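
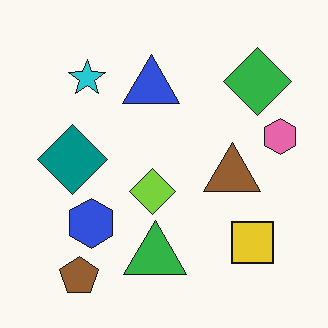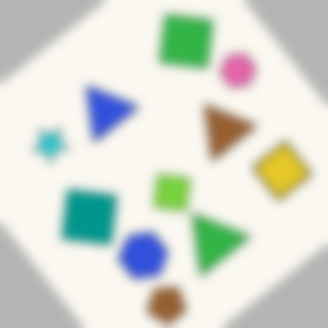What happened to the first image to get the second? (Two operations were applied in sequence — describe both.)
The image was rotated counter-clockwise by a large amount — several tens of degrees, then strongly gaussian-blurred.

Every shape is tilted by the same angle and the image corners show triangular fill wedges — a whole-image rotation by a non-right angle. Shape edges and outlines are uniformly softened across the whole image.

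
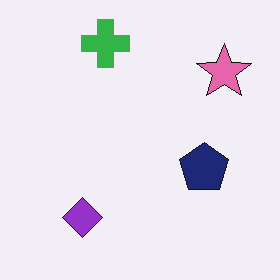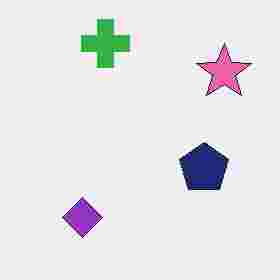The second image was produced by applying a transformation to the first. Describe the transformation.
It was heavily JPEG-compressed with obvious blocking artifacts.

Blocky 8×8 compression artifacts appear around shape edges and the flat background shows ringing — characteristic JPEG degradation.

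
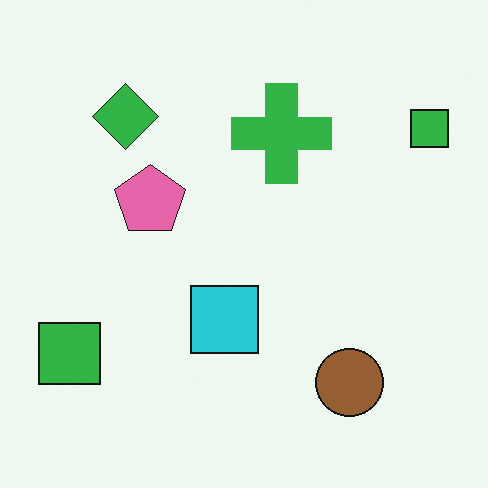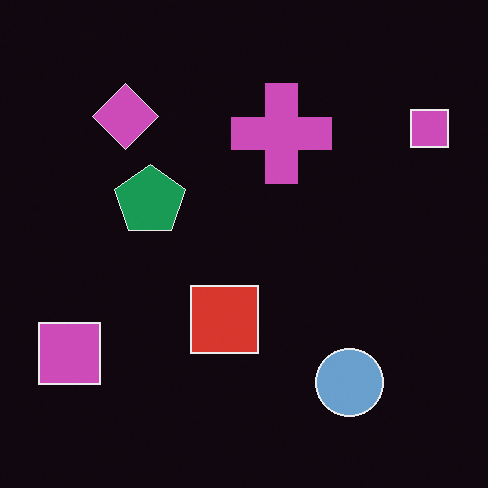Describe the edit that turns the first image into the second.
Color-inverted (negative).

The light background has become dark and every shape's color is its complement — a photographic negative.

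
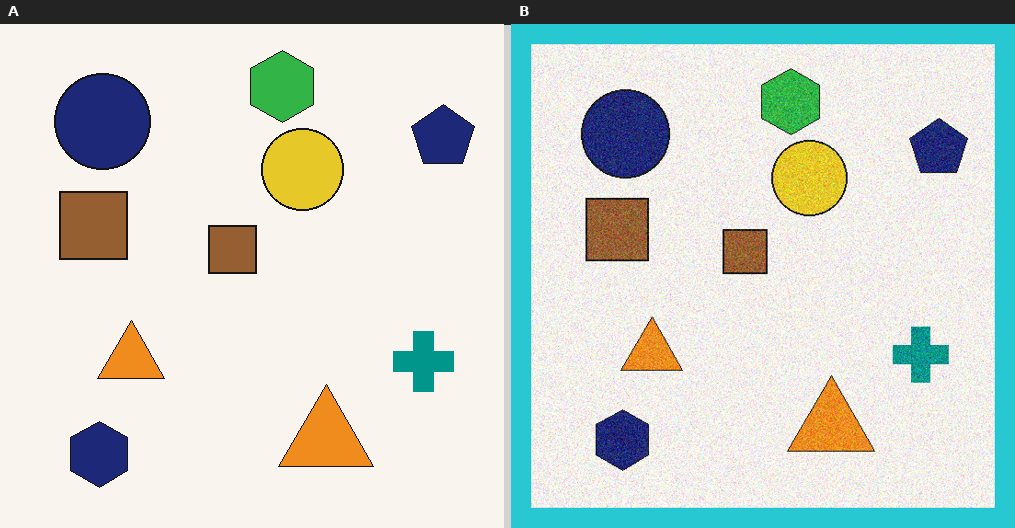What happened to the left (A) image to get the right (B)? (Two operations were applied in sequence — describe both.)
The image was degraded with visible gaussian noise, then framed with a cyan border.

Random speckle covers the whole image, including the flat background. A solid cyan frame runs around the edge of the right (B) image, with the content slightly shrunk inside it.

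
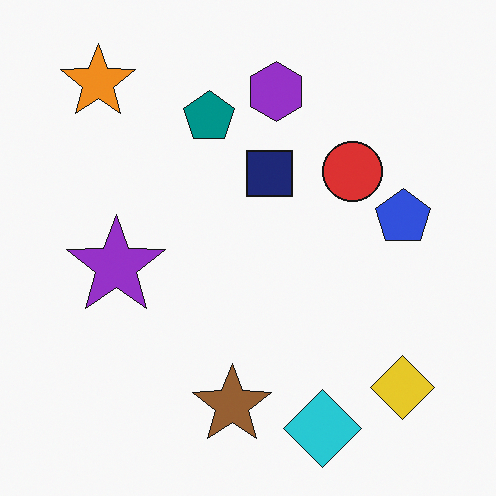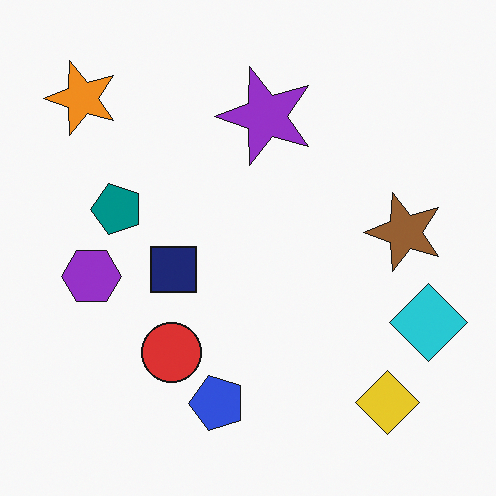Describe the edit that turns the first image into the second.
The second image is the first transposed (reflected across the top-left ↔ bottom-right diagonal).

Shapes have swapped their row and column positions — what was in the top-right is now in the bottom-left — a diagonal reflection.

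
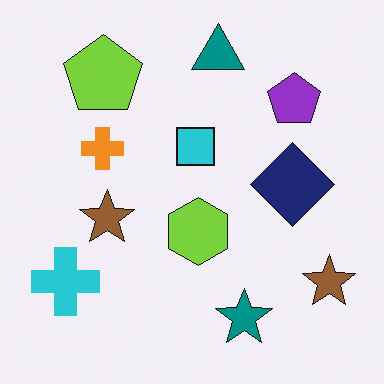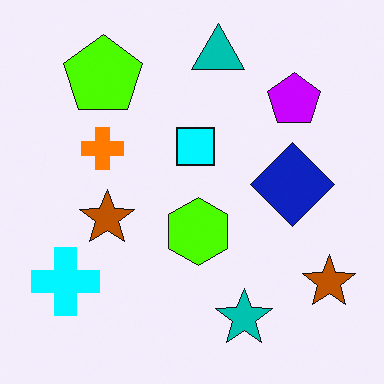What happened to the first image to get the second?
The transformation is: heavily oversaturated.

All colors are more vivid — a global saturation change.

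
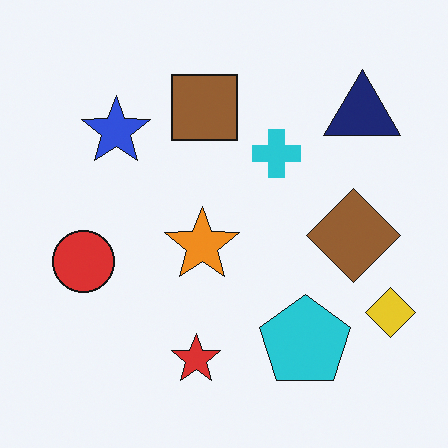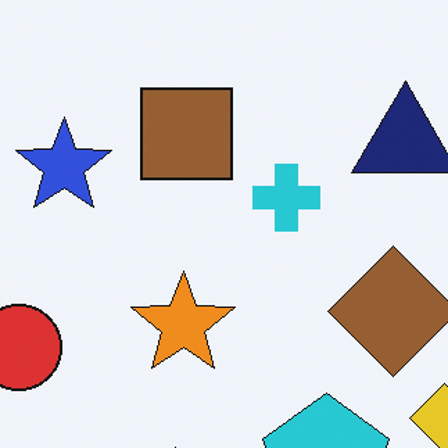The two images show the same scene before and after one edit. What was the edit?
Cropped to a modestly smaller region and rescaled.

The visible shapes are larger and the field of view is narrower; shapes near the original edges may be partly or wholly outside the frame — a crop-and-rescale.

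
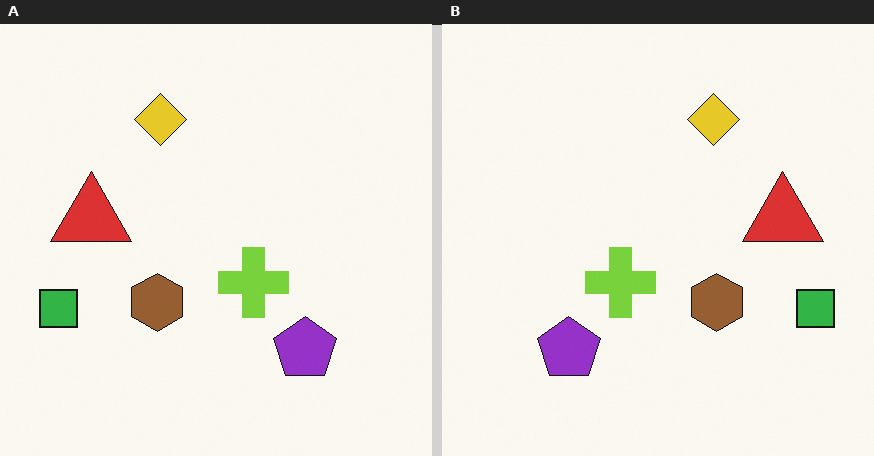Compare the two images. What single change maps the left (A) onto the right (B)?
The right (B) image is the left (A) flipped horizontally (left ↔ right).

The green square is in the left of the left (A) image and the right of the right (B) — shapes on opposite sides of the vertical midline have swapped in a mirror flip.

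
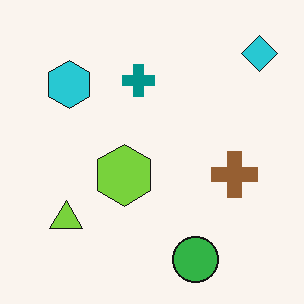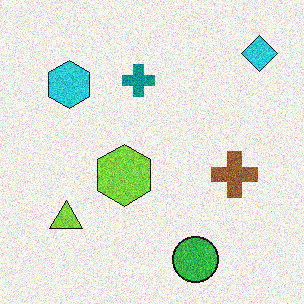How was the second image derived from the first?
The second image is the first degraded with visible gaussian noise.

Random speckle covers the whole image, including the flat background.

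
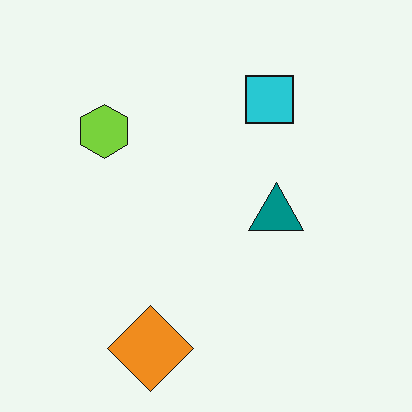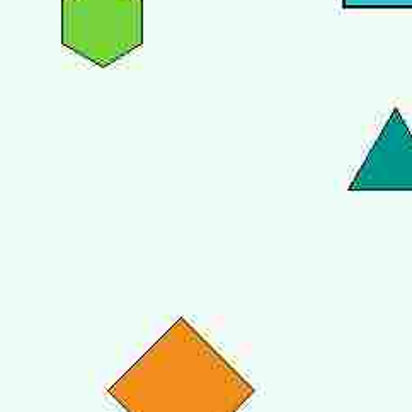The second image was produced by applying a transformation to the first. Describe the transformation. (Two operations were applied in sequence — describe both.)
It was degraded with heavy JPEG compression, then cropped to a noticeably smaller region and rescaled.

Blocky 8×8 compression artifacts appear around shape edges and the flat background shows ringing — characteristic JPEG degradation. The visible shapes are larger and the field of view is narrower; shapes near the original edges may be partly or wholly outside the frame — a crop-and-rescale.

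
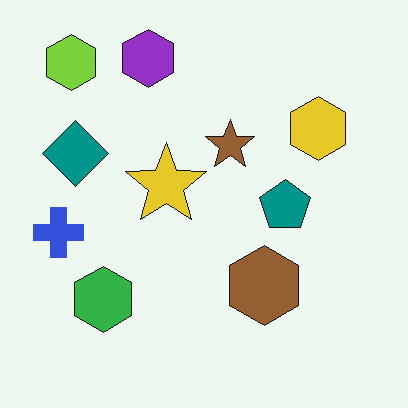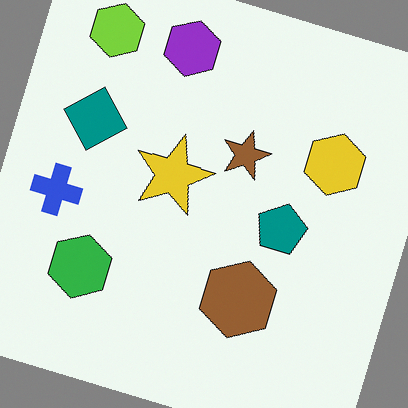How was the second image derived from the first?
The transformation is: rotated clockwise by a moderate amount.

Every shape is tilted by the same angle and the image corners show triangular fill wedges — a whole-image rotation by a non-right angle.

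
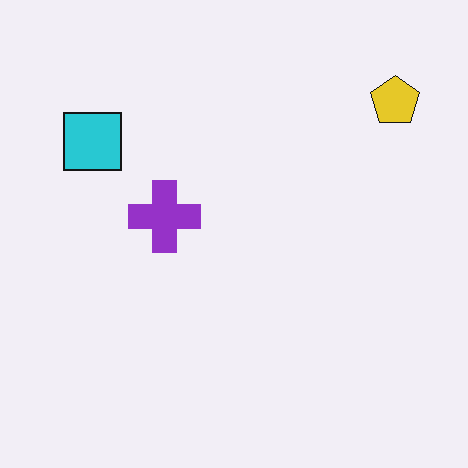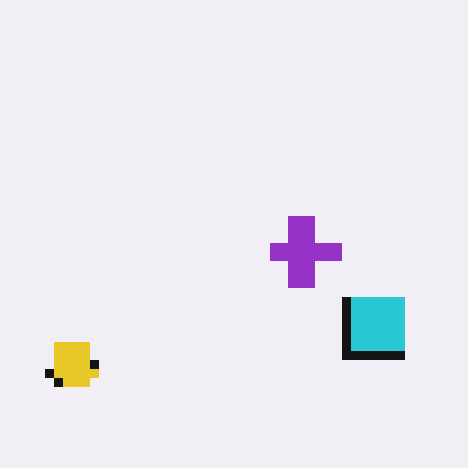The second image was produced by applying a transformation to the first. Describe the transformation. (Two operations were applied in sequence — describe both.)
The image was coarsely pixelated, then rotated 180°.

Shapes are reduced to large square blocks; fine edges and outlines are lost — a downscale-then-upscale (mosaic) effect. The yellow pentagon sits in the top-right of the first image and the bottom-left of the second — consistent with a whole-image 180° rotation.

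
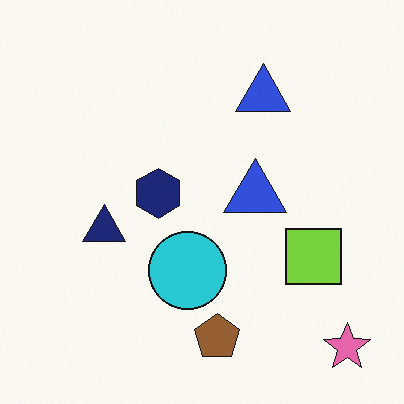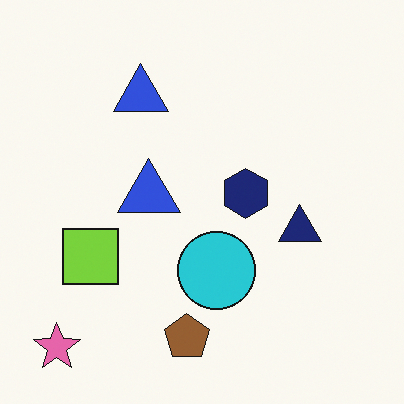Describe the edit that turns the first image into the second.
This is the original image flipped horizontally (left ↔ right).

The pink star is in the bottom-right of the first image and the bottom-left of the second — shapes on opposite sides of the vertical midline have swapped in a mirror flip.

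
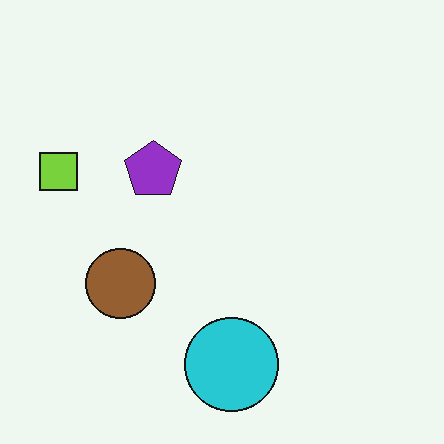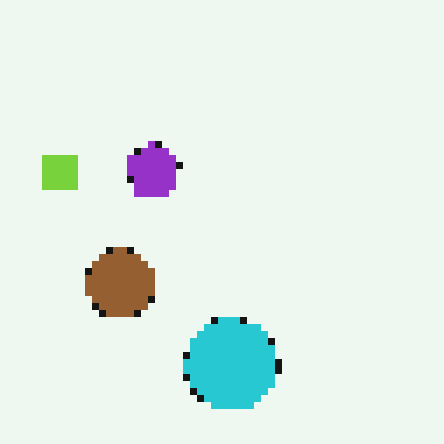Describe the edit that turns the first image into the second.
The image was moderately pixelated.

Shapes are reduced to large square blocks; fine edges and outlines are lost — a downscale-then-upscale (mosaic) effect.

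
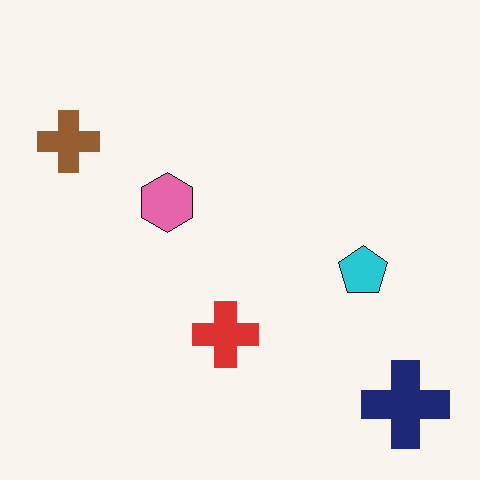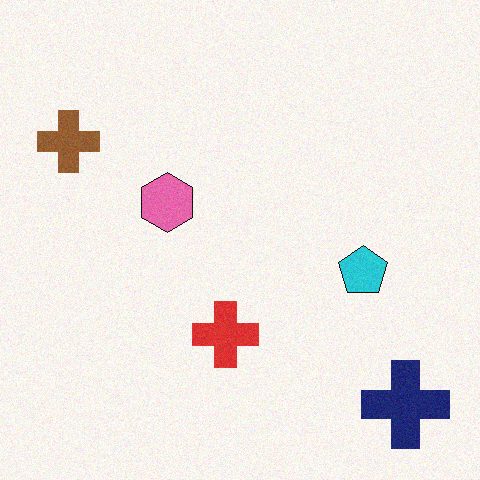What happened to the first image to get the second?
This is the original image degraded with a light layer of grain.

Random speckle covers the whole image, including the flat background.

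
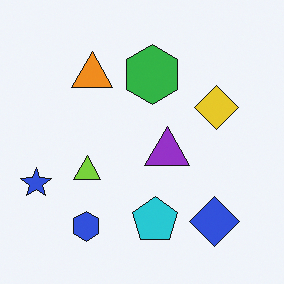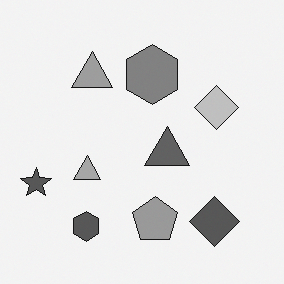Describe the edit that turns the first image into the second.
It was converted to grayscale.

All color is removed — every shape is now a shade of grey.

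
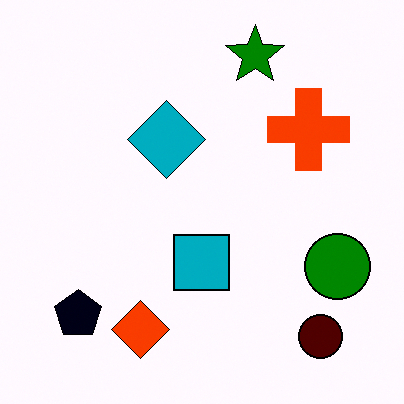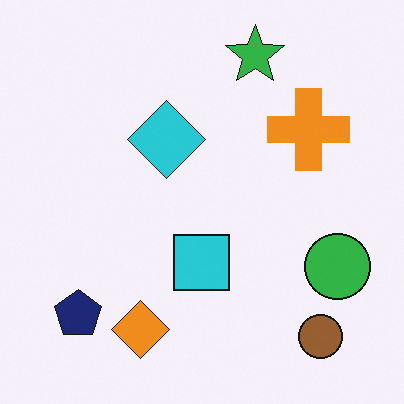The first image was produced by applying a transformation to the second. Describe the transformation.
The image was boosted in contrast.

Tones are pushed away from mid-grey across the whole image — a global contrast change.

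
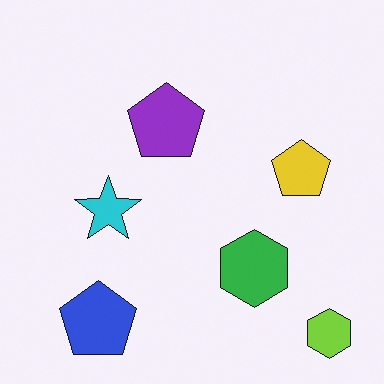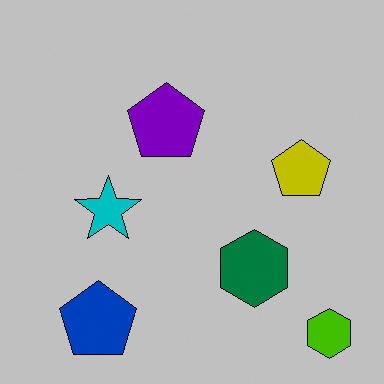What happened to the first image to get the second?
The second image is the first aggressively posterized.

Each flat color has snapped to a coarser quantized level — most visibly, the near-white background has dropped to a flat grey.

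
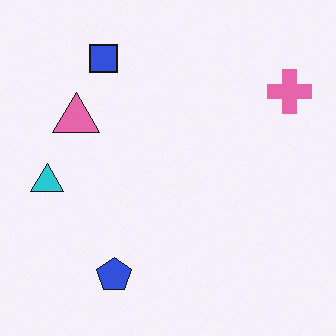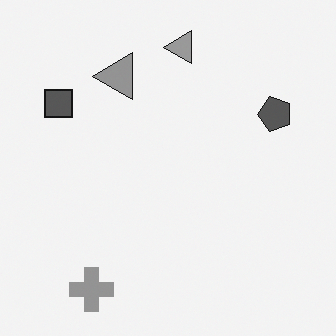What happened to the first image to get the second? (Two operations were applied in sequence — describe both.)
Transposed (reflected across the top-left ↔ bottom-right diagonal), then converted to grayscale.

Shapes have swapped their row and column positions — what was in the top-right is now in the bottom-left — a diagonal reflection. All color is removed — every shape is now a shade of grey.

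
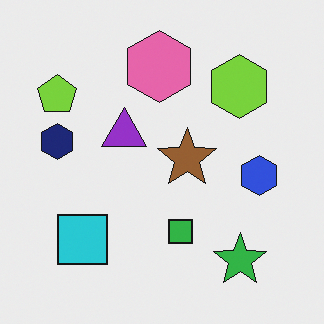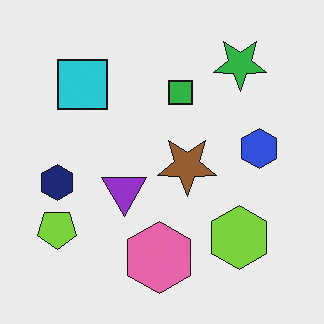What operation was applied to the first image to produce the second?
The image was flipped vertically (top ↔ bottom).

The green star is in the bottom-right of the first image and the top-right of the second — shapes on opposite sides of the horizontal midline have swapped in a mirror flip.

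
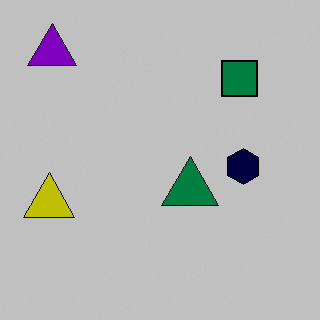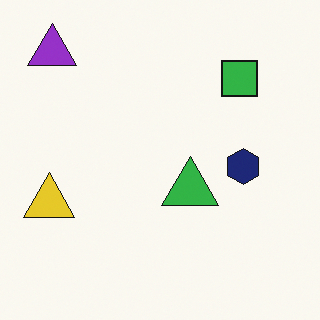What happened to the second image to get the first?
Aggressively posterized.

Each flat color has snapped to a coarser quantized level — most visibly, the near-white background has dropped to a flat grey.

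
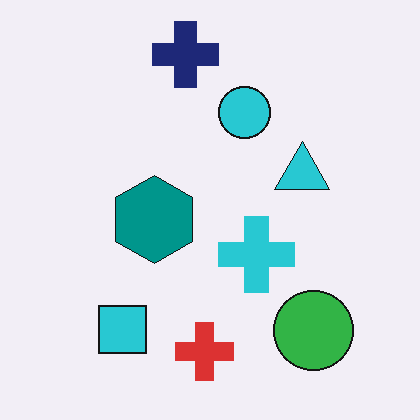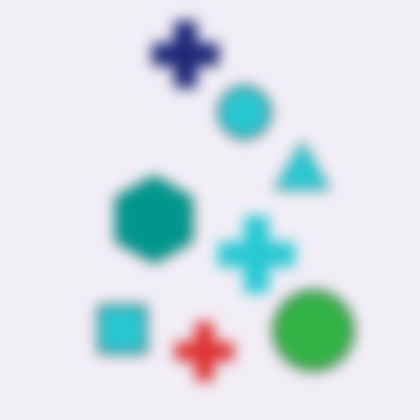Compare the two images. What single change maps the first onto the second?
The transformation is: strongly gaussian-blurred.

Shape edges and outlines are uniformly softened across the whole image.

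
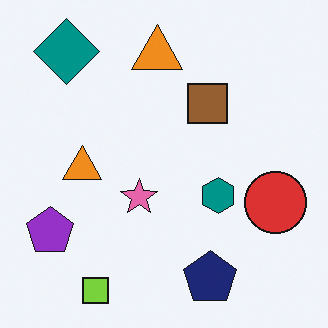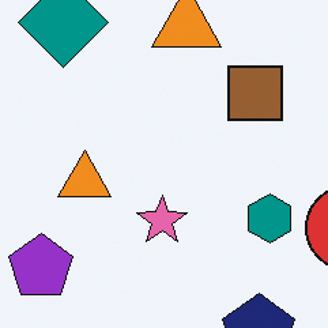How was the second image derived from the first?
The image was cropped to a modestly smaller region and rescaled.

The visible shapes are larger and the field of view is narrower; shapes near the original edges may be partly or wholly outside the frame — a crop-and-rescale.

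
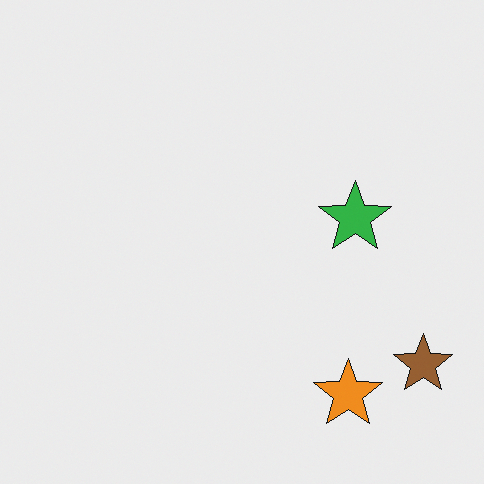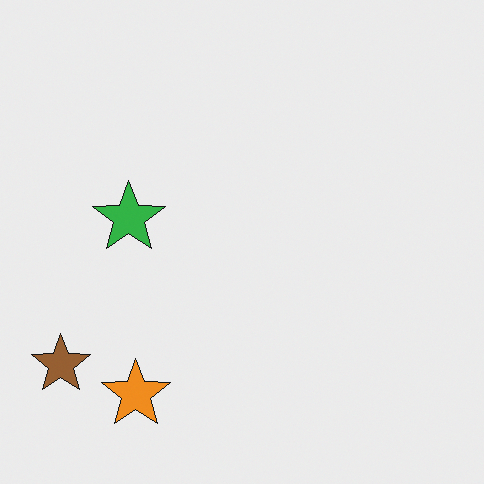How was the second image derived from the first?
The image was flipped horizontally (left ↔ right).

The brown star is in the bottom-right of the first image and the bottom-left of the second — shapes on opposite sides of the vertical midline have swapped in a mirror flip.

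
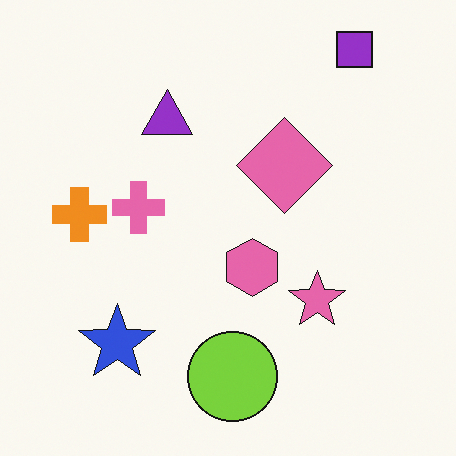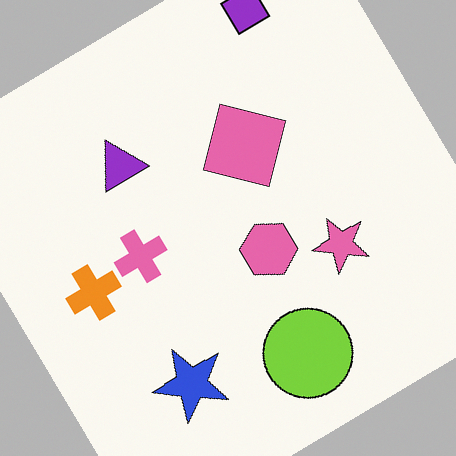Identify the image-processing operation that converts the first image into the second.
This is the original image rotated counter-clockwise by a large amount — several tens of degrees.

Every shape is tilted by the same angle and the image corners show triangular fill wedges — a whole-image rotation by a non-right angle.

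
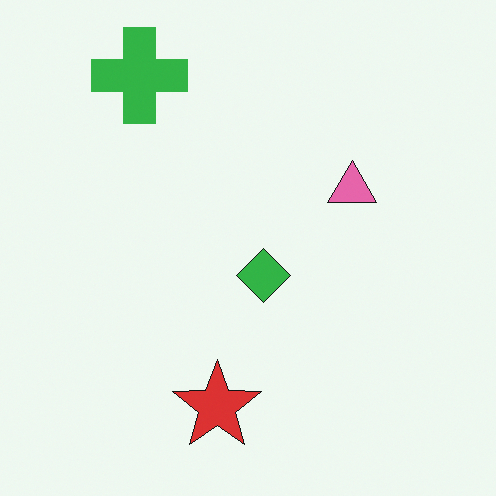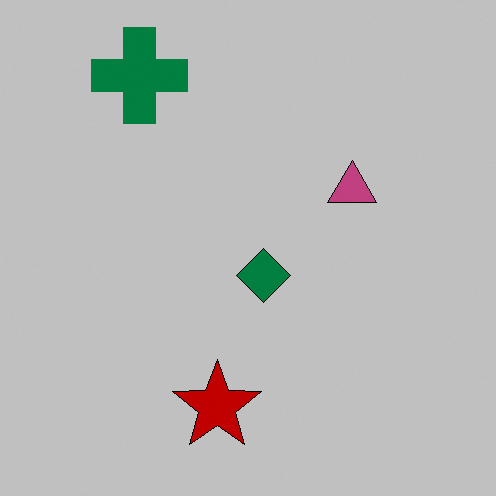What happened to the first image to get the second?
The image was heavily posterized to just a handful of flat colors.

Each flat color has snapped to a coarser quantized level — most visibly, the near-white background has dropped to a flat grey.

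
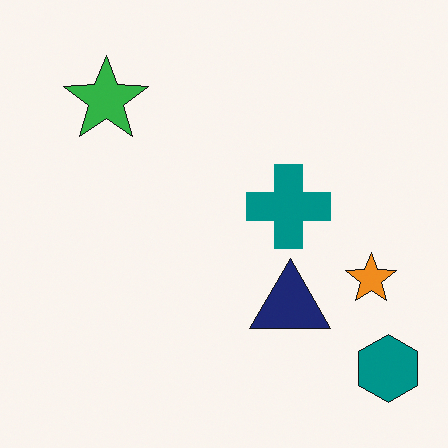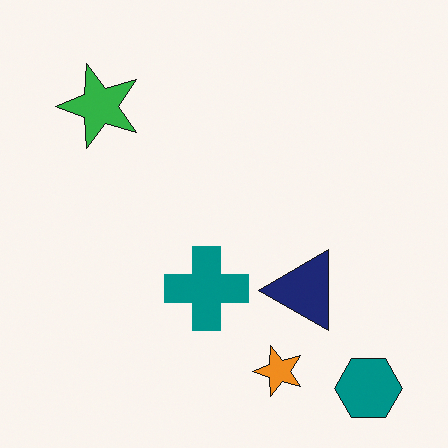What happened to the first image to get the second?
The image was transposed (reflected across the top-left ↔ bottom-right diagonal).

Shapes have swapped their row and column positions — what was in the top-right is now in the bottom-left — a diagonal reflection.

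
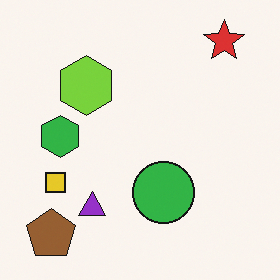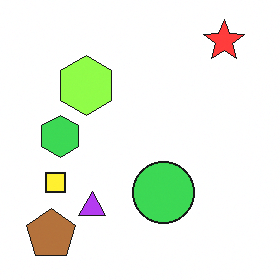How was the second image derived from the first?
The second image is the first slightly brightened.

Every pixel — background and shapes alike — is uniformly brightened.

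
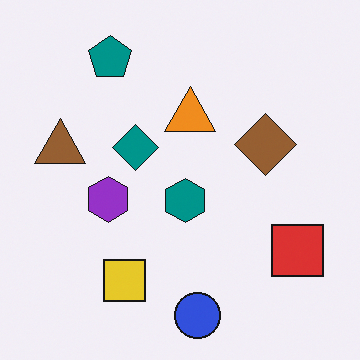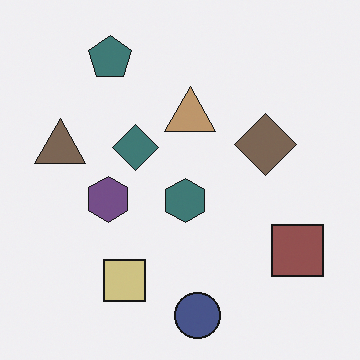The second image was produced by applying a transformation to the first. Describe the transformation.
This is the original image heavily desaturated.

All colors are more muted and greyish — a global saturation change.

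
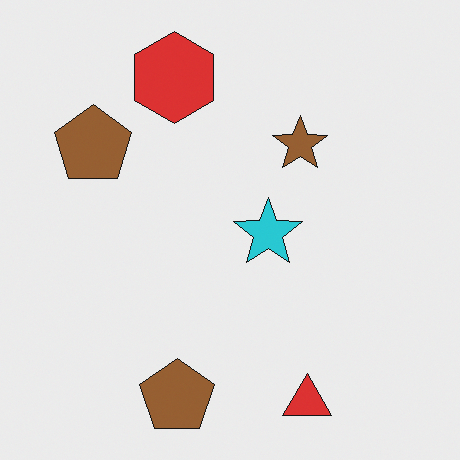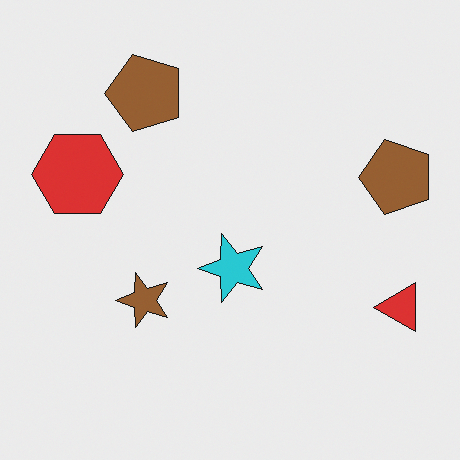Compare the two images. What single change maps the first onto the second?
This is the original image transposed (reflected across the top-left ↔ bottom-right diagonal).

Shapes have swapped their row and column positions — what was in the top-right is now in the bottom-left — a diagonal reflection.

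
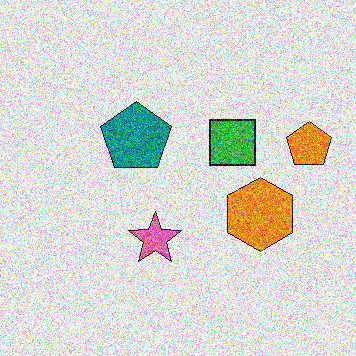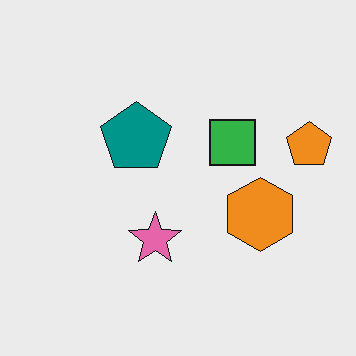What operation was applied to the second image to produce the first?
This is the original image degraded with a thick layer of grain.

Random speckle covers the whole image, including the flat background.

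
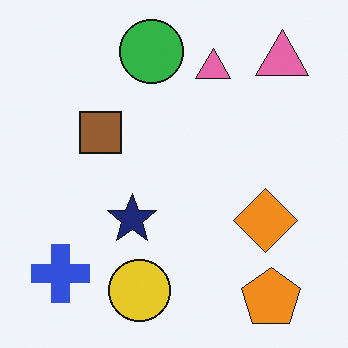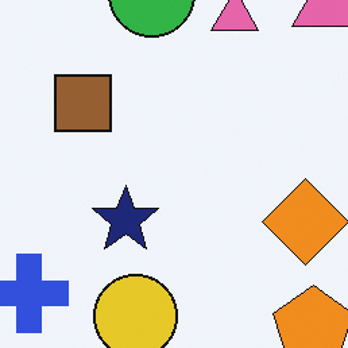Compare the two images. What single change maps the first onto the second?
It was cropped slightly and scaled back up.

The visible shapes are larger and the field of view is narrower; shapes near the original edges may be partly or wholly outside the frame — a crop-and-rescale.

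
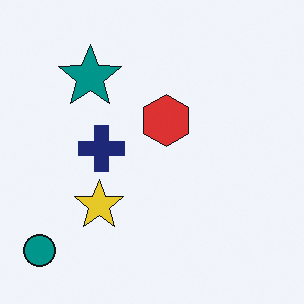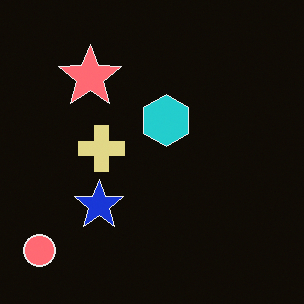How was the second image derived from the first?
The transformation is: color-inverted (negative).

The light background has become dark and every shape's color is its complement — a photographic negative.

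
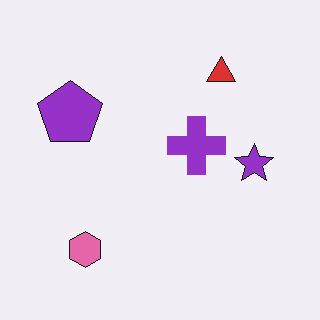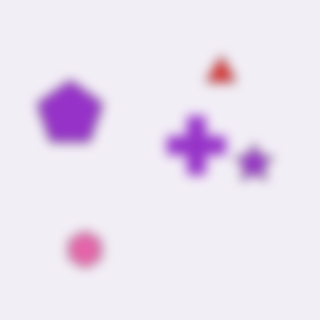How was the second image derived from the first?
This is the original image heavily blurred.

Shape edges and outlines are uniformly softened across the whole image.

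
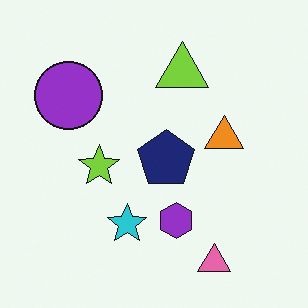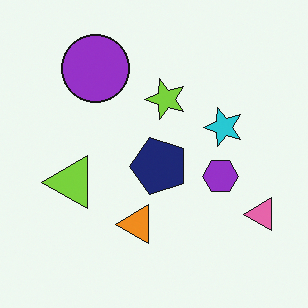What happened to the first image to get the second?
The transformation is: transposed (reflected across the top-left ↔ bottom-right diagonal).

Shapes have swapped their row and column positions — what was in the top-right is now in the bottom-left — a diagonal reflection.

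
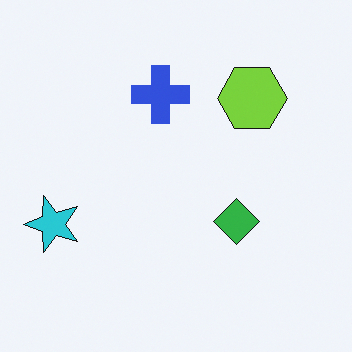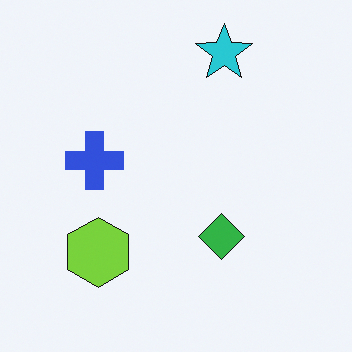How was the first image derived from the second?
The image was transposed (reflected across the top-left ↔ bottom-right diagonal).

Shapes have swapped their row and column positions — what was in the top-right is now in the bottom-left — a diagonal reflection.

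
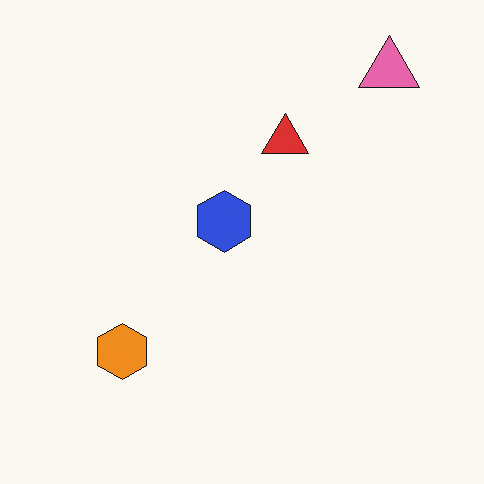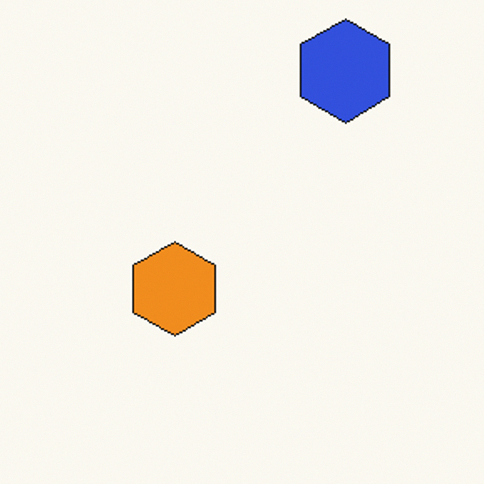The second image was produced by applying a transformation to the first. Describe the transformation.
The second image is the first cropped tightly and scaled back up.

The visible shapes are larger and the field of view is narrower; shapes near the original edges may be partly or wholly outside the frame — a crop-and-rescale.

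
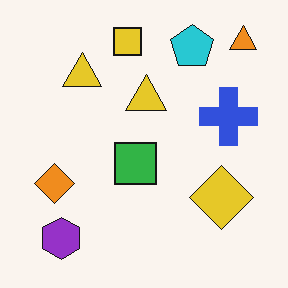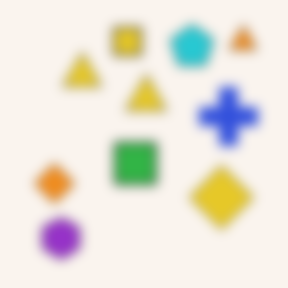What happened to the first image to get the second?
This is the original image heavily blurred.

Shape edges and outlines are uniformly softened across the whole image.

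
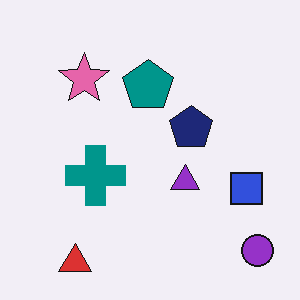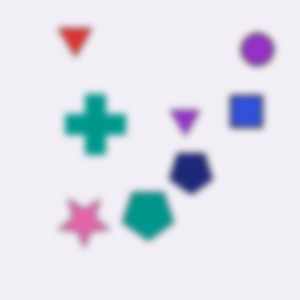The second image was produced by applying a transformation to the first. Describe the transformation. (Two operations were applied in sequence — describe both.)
The second image is the first flipped vertically (top ↔ bottom), then noticeably gaussian-blurred.

The red triangle is in the bottom-left of the first image and the top-left of the second — shapes on opposite sides of the horizontal midline have swapped in a mirror flip. Shape edges and outlines are uniformly softened across the whole image.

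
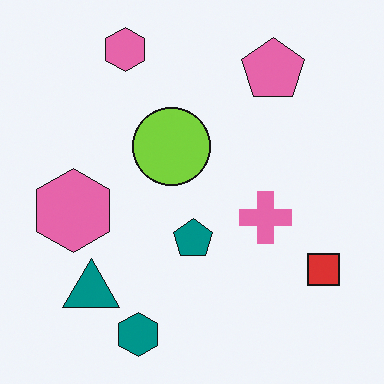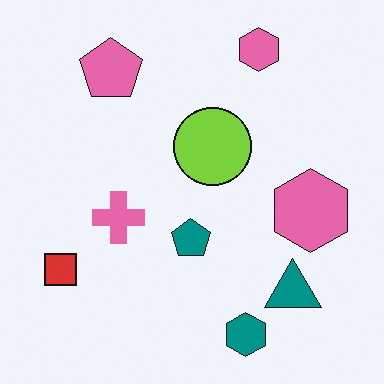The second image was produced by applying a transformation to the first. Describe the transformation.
The transformation is: flipped horizontally (left ↔ right).

The red square is in the bottom-right of the first image and the bottom-left of the second — shapes on opposite sides of the vertical midline have swapped in a mirror flip.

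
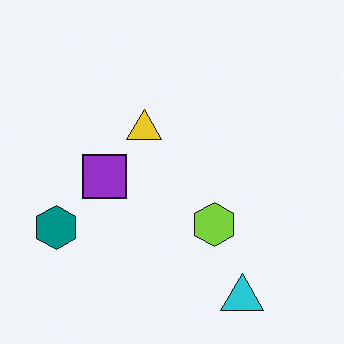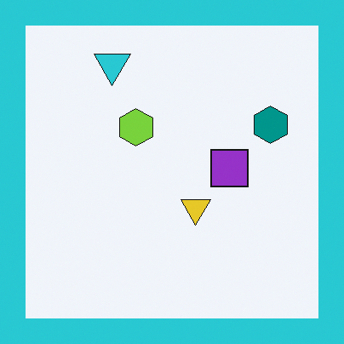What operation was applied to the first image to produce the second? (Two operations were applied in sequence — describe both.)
The image was rotated 180°, then framed with a cyan border.

The cyan triangle sits in the bottom-right of the first image and the top-left of the second — consistent with a whole-image 180° rotation. A solid cyan frame runs around the edge of the second image, with the content slightly shrunk inside it.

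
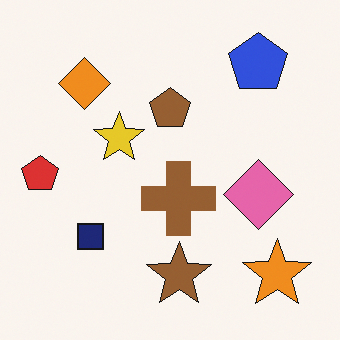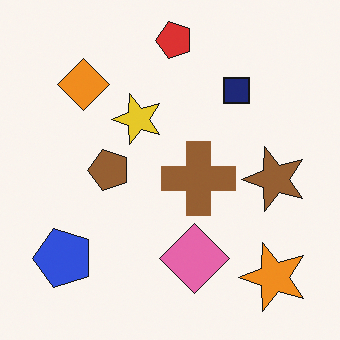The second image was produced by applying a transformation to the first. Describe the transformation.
The image was transposed (reflected across the top-left ↔ bottom-right diagonal).

Shapes have swapped their row and column positions — what was in the top-right is now in the bottom-left — a diagonal reflection.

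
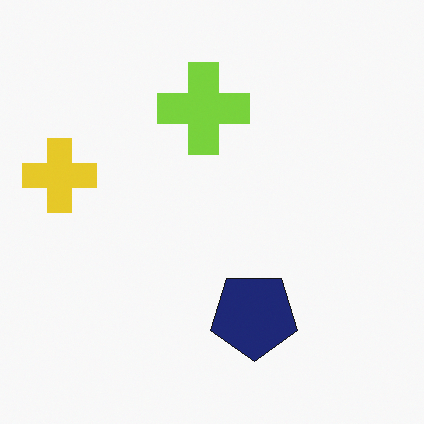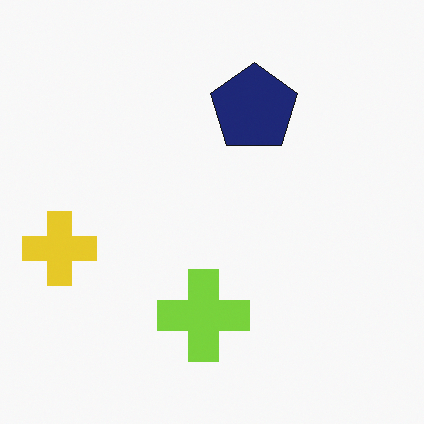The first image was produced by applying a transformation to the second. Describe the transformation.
It was flipped vertically (top ↔ bottom).

The navy pentagon is in the top of the second image and the bottom of the first — shapes on opposite sides of the horizontal midline have swapped in a mirror flip.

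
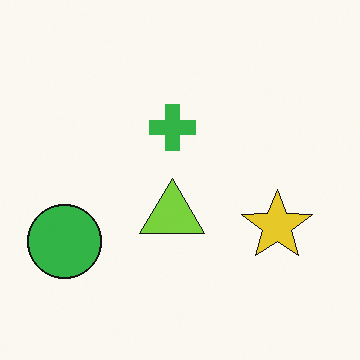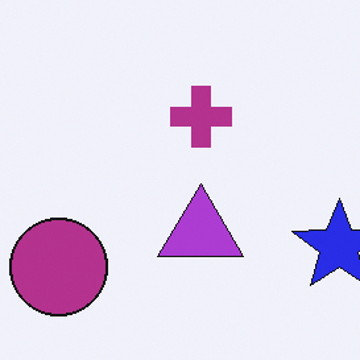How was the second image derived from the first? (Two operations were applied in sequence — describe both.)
The transformation is: hue-shifted through roughly half the color wheel, then cropped to a modestly smaller region and rescaled.

Every shape's color has rotated by the same amount around the hue wheel — a uniform hue shift. The visible shapes are larger and the field of view is narrower; shapes near the original edges may be partly or wholly outside the frame — a crop-and-rescale.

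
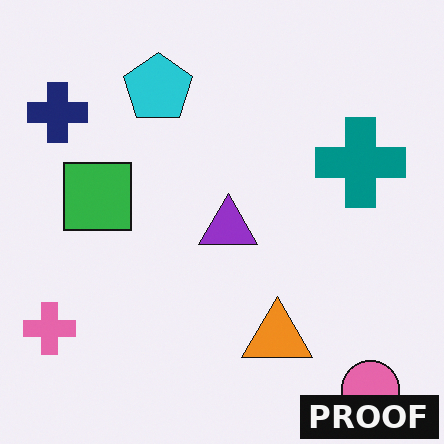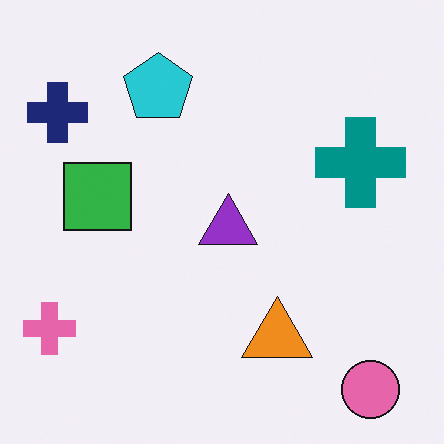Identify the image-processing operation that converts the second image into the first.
This is the original image watermarked with the text "PROOF" in the lower-right corner.

A dark label reading "PROOF" appears in the lower-right corner.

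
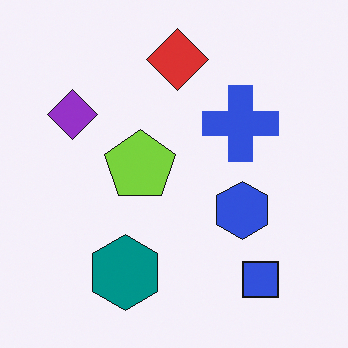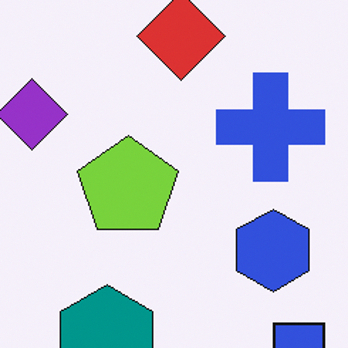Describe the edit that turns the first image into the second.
The transformation is: cropped slightly and scaled back up.

The visible shapes are larger and the field of view is narrower; shapes near the original edges may be partly or wholly outside the frame — a crop-and-rescale.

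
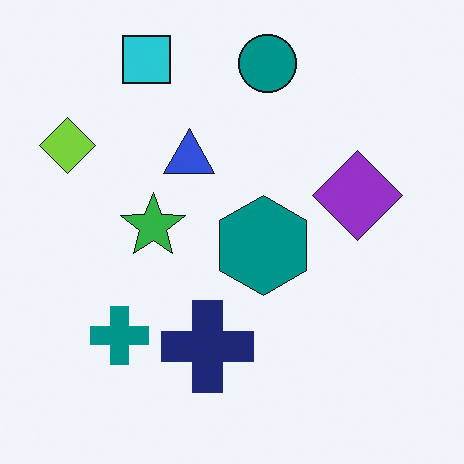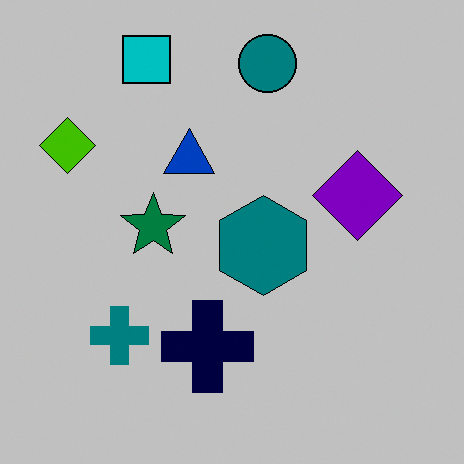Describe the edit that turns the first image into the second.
The second image is the first heavily posterized to just a handful of flat colors.

Each flat color has snapped to a coarser quantized level — most visibly, the near-white background has dropped to a flat grey.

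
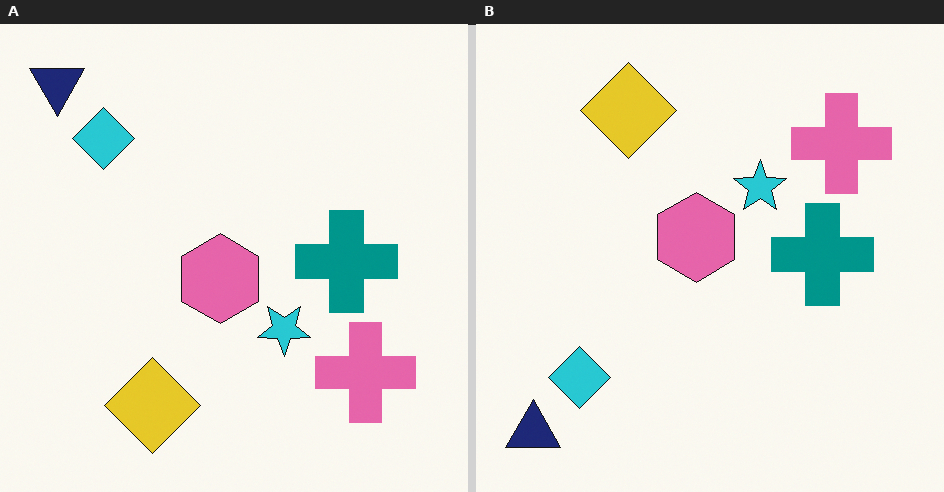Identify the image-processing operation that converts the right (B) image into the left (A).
This is the original image flipped vertically (top ↔ bottom).

The navy triangle is in the bottom-left of the right (B) image and the top-left of the left (A) — shapes on opposite sides of the horizontal midline have swapped in a mirror flip.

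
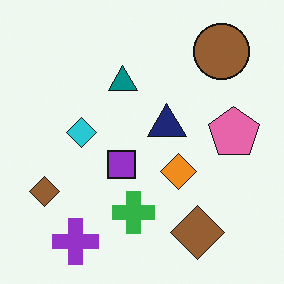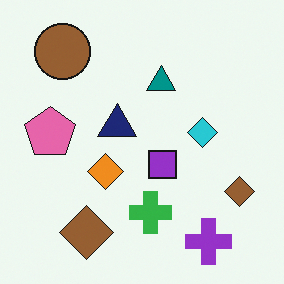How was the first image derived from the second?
This is the original image flipped horizontally (left ↔ right).

The pink pentagon is in the left of the second image and the right of the first — shapes on opposite sides of the vertical midline have swapped in a mirror flip.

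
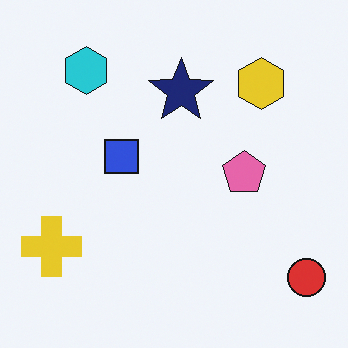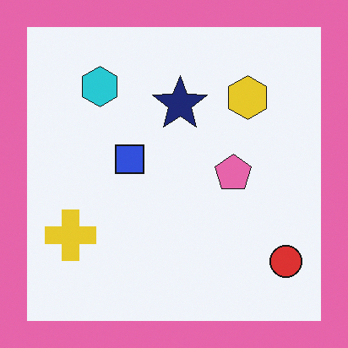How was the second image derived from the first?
The transformation is: framed with a pink border.

A solid pink frame runs around the edge of the second image, with the content slightly shrunk inside it.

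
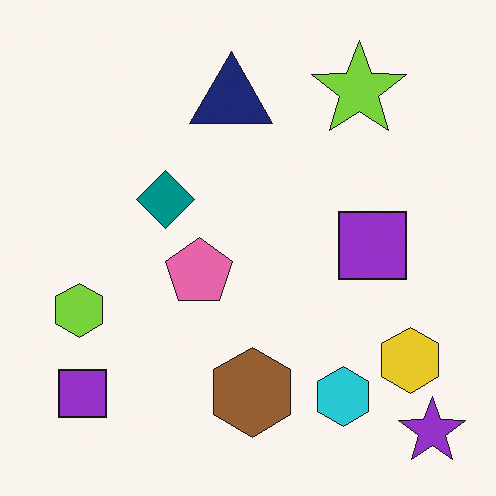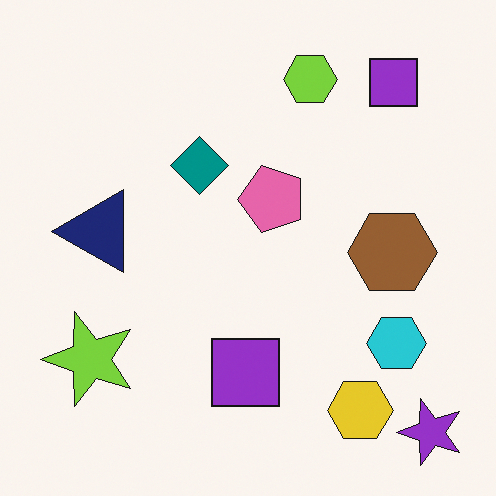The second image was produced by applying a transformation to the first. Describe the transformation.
Transposed (reflected across the top-left ↔ bottom-right diagonal).

Shapes have swapped their row and column positions — what was in the top-right is now in the bottom-left — a diagonal reflection.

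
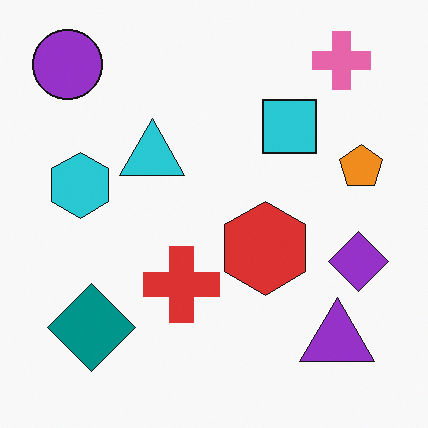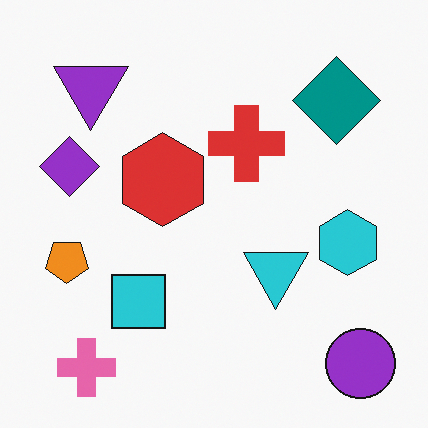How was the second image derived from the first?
The second image is the first rotated 180°.

The purple circle sits in the top-left of the first image and the bottom-right of the second — consistent with a whole-image 180° rotation.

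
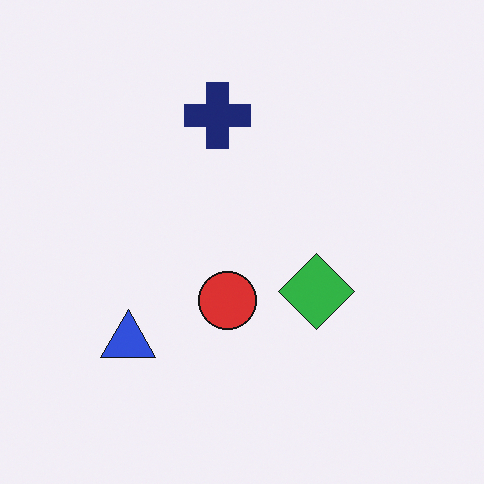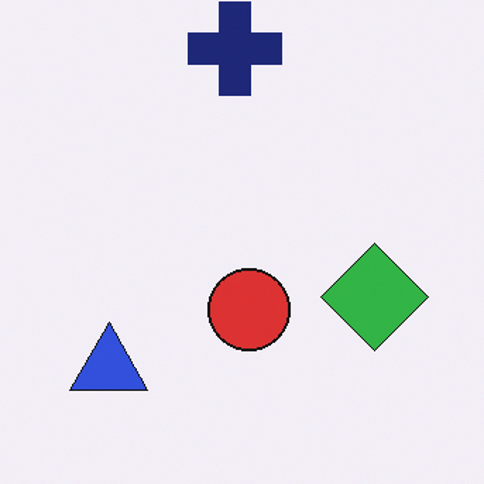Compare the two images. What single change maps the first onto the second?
The second image is the first cropped to a modestly smaller region and rescaled.

The visible shapes are larger and the field of view is narrower; shapes near the original edges may be partly or wholly outside the frame — a crop-and-rescale.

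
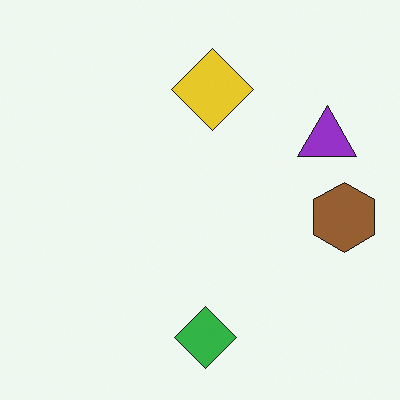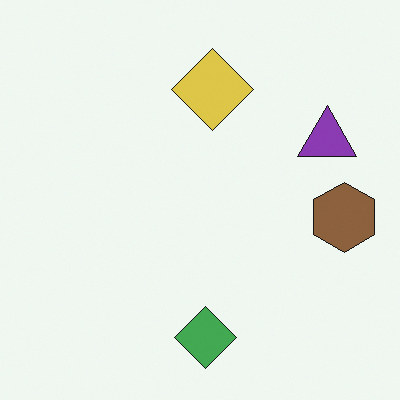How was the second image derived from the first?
The transformation is: slightly desaturated.

All colors are more muted and greyish — a global saturation change.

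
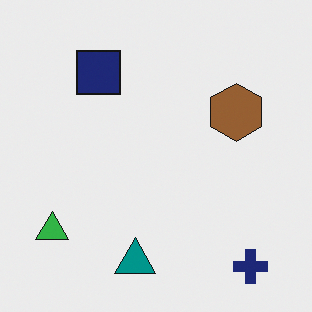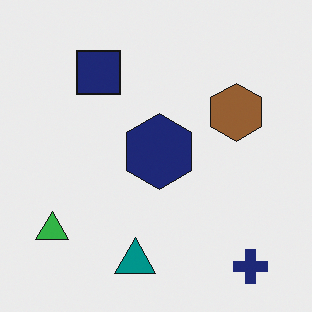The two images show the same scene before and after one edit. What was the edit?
The second image is the first overlaid with an additional navy hexagon.

A navy hexagon appears in the second image that is absent from the first.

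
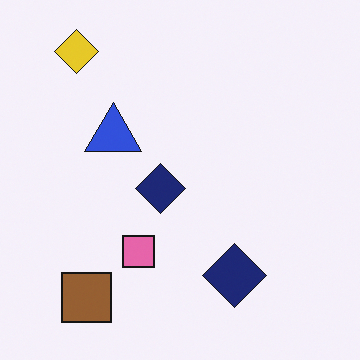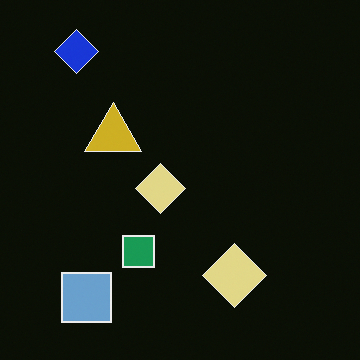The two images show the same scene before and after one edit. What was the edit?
The second image is the first color-inverted (negative).

The light background has become dark and every shape's color is its complement — a photographic negative.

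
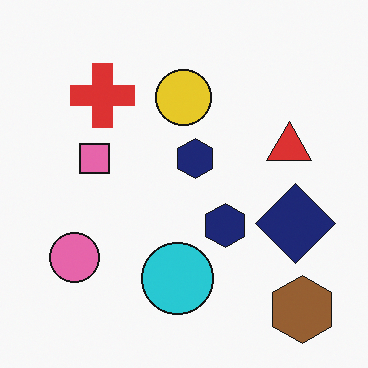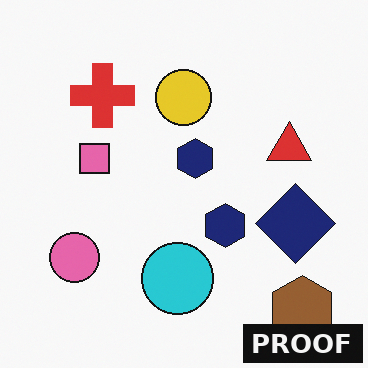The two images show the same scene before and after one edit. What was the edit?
The transformation is: watermarked with the text "PROOF" in the lower-right corner.

A dark label reading "PROOF" appears in the lower-right corner.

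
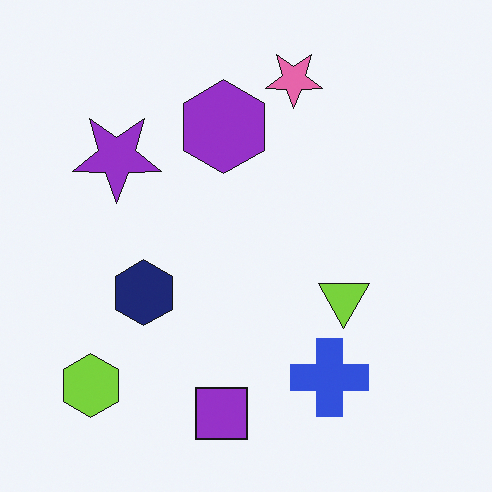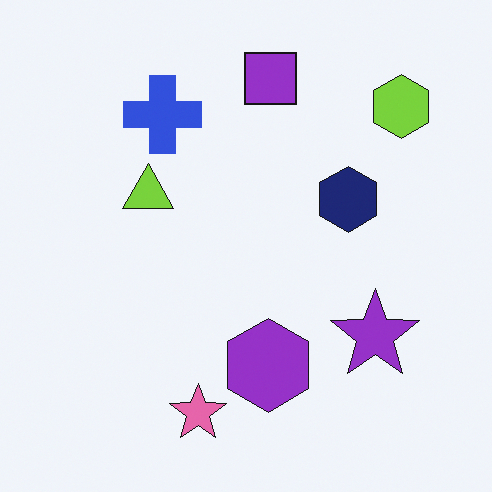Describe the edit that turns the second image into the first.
This is the original image rotated 180°.

The lime hexagon sits in the top-right of the second image and the bottom-left of the first — consistent with a whole-image 180° rotation.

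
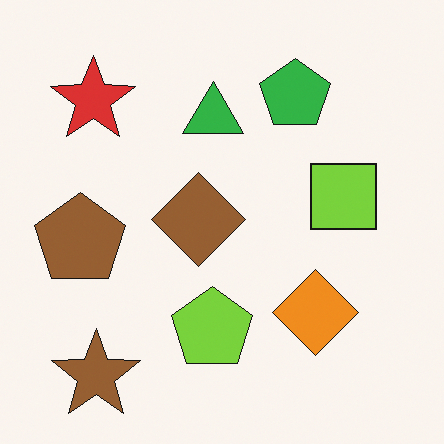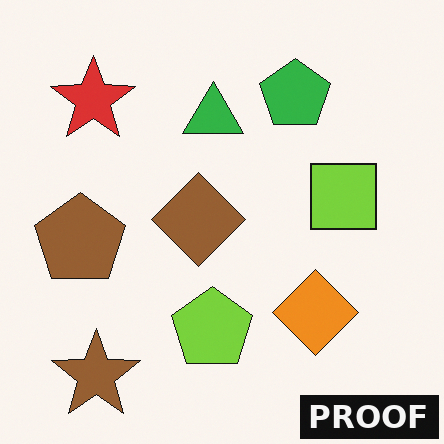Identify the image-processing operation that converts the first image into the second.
Watermarked with the text "PROOF" in the lower-right corner.

A dark label reading "PROOF" appears in the lower-right corner.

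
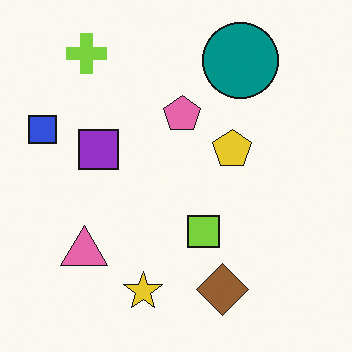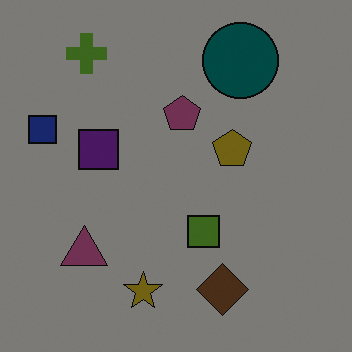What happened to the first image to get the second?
Substantially darkened.

Every pixel — background and shapes alike — is uniformly darkened.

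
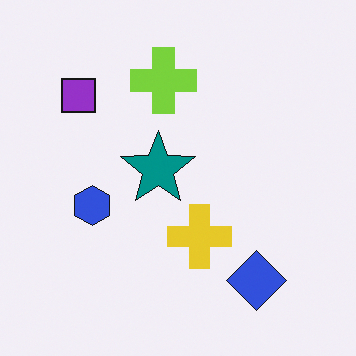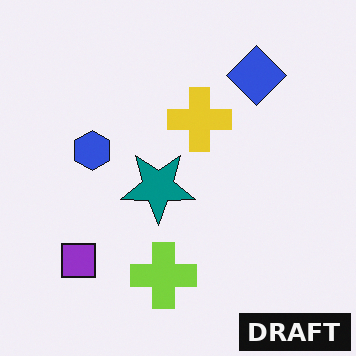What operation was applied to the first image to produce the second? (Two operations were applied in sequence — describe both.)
The image was flipped vertically (top ↔ bottom), then watermarked with the text "DRAFT" in the lower-right corner.

The blue diamond is in the bottom-right of the first image and the top-right of the second — shapes on opposite sides of the horizontal midline have swapped in a mirror flip. A dark label reading "DRAFT" appears in the lower-right corner.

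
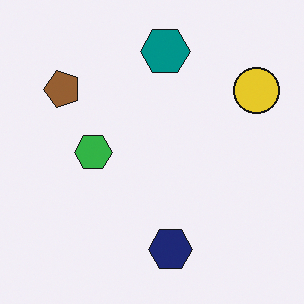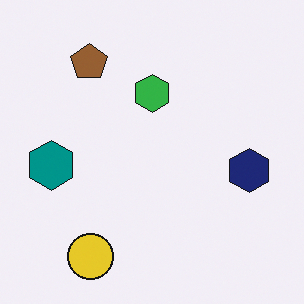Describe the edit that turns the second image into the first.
Transposed (reflected across the top-left ↔ bottom-right diagonal).

Shapes have swapped their row and column positions — what was in the top-right is now in the bottom-left — a diagonal reflection.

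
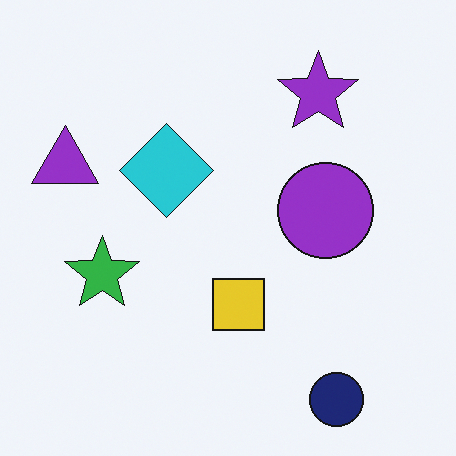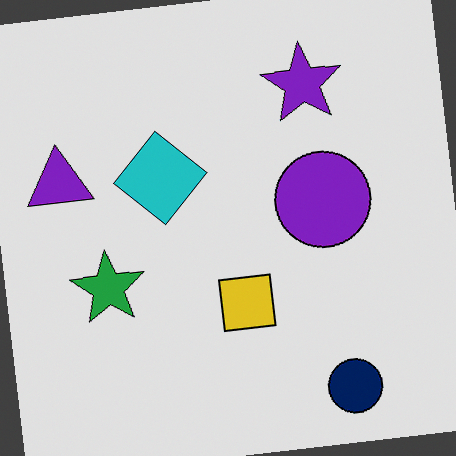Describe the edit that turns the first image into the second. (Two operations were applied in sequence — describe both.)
The image was rotated counter-clockwise by a few degrees, then posterized to a reduced palette.

Every shape is tilted by the same angle and the image corners show triangular fill wedges — a whole-image rotation by a non-right angle. Each flat color has snapped to a coarser quantized level — most visibly, the near-white background has dropped to a flat grey.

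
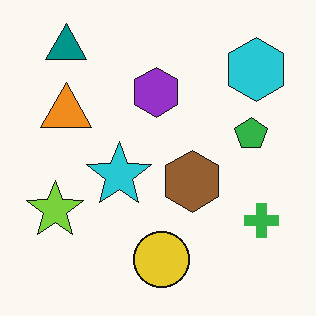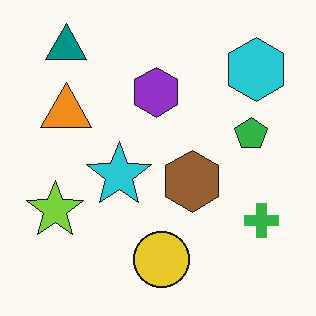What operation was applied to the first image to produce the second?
The transformation is: given moderate JPEG compression.

Blocky 8×8 compression artifacts appear around shape edges and the flat background shows ringing — characteristic JPEG degradation.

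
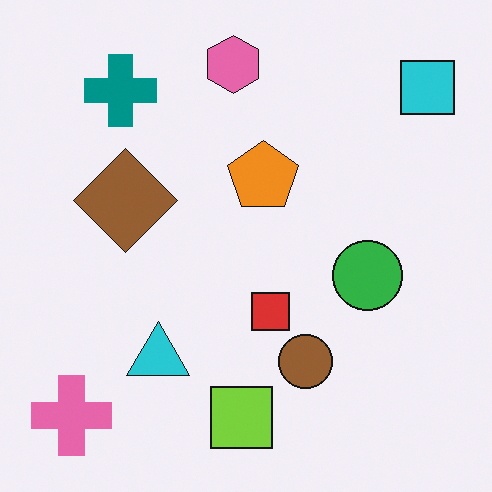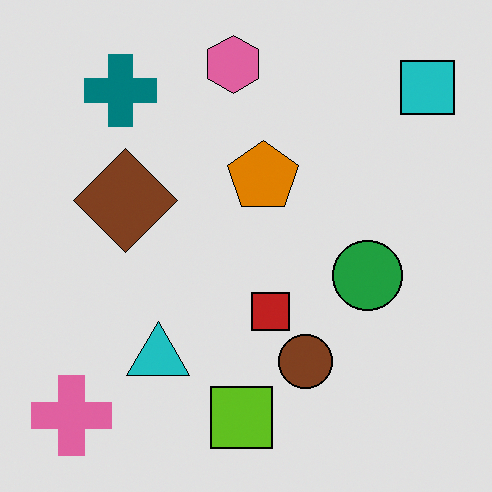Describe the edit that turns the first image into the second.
It was moderately posterized.

Each flat color has snapped to a coarser quantized level — most visibly, the near-white background has dropped to a flat grey.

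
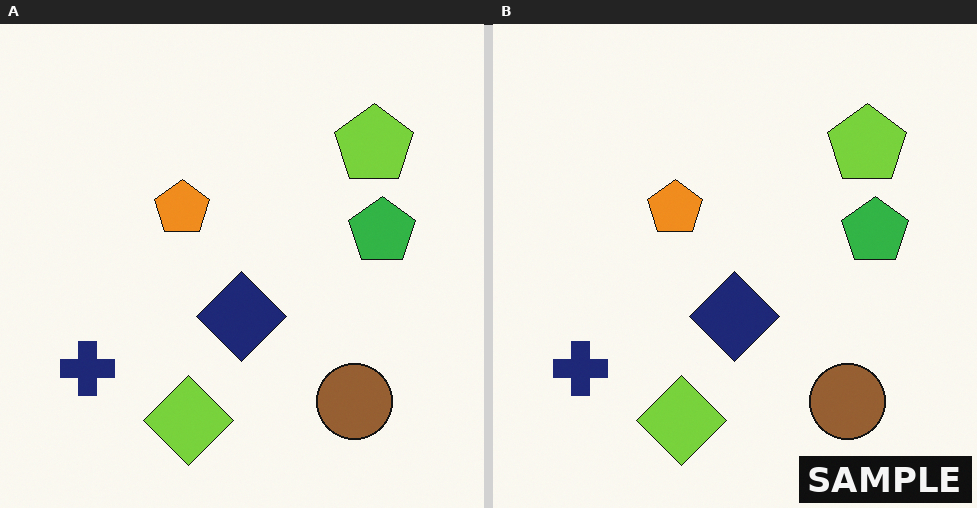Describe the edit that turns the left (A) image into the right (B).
The transformation is: watermarked with the text "SAMPLE" in the lower-right corner.

A dark label reading "SAMPLE" appears in the lower-right corner.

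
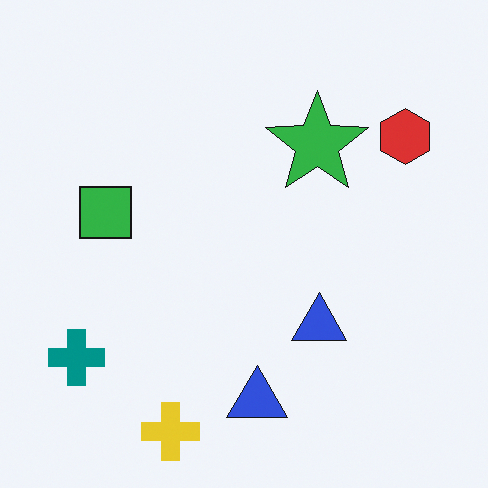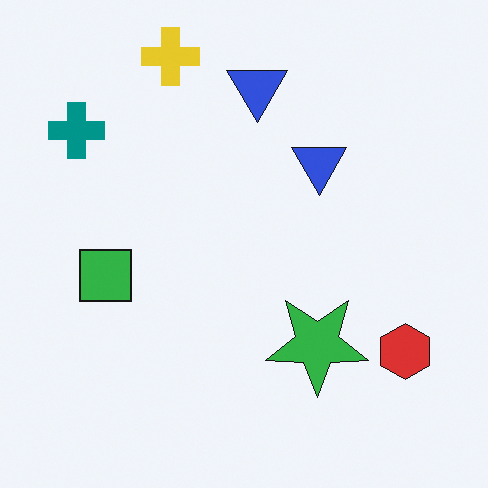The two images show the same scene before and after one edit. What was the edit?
It was flipped vertically (top ↔ bottom).

The yellow cross is in the bottom of the first image and the top of the second — shapes on opposite sides of the horizontal midline have swapped in a mirror flip.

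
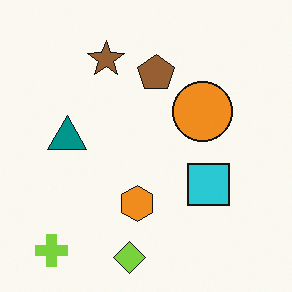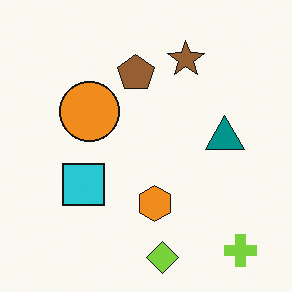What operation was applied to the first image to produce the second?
The transformation is: flipped horizontally (left ↔ right).

The lime cross is in the bottom-left of the first image and the bottom-right of the second — shapes on opposite sides of the vertical midline have swapped in a mirror flip.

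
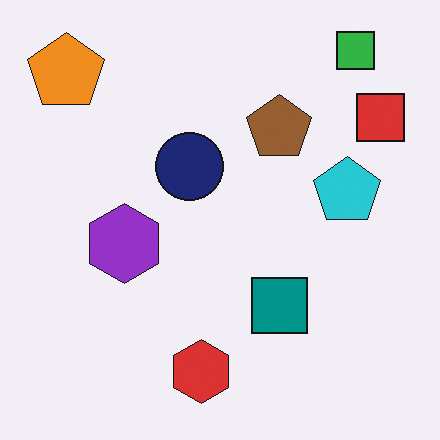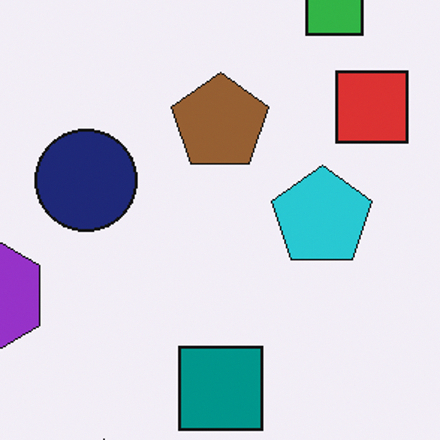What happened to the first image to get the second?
It was cropped slightly and scaled back up.

The visible shapes are larger and the field of view is narrower; shapes near the original edges may be partly or wholly outside the frame — a crop-and-rescale.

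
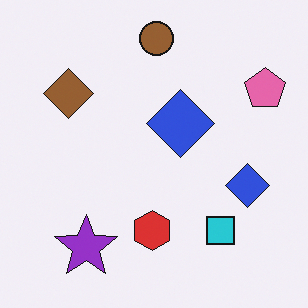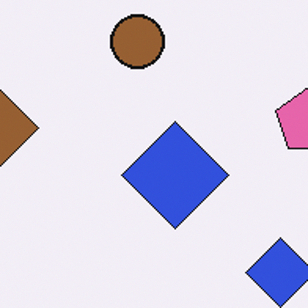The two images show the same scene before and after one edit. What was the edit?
The second image is the first cropped to a modestly smaller region and rescaled.

The visible shapes are larger and the field of view is narrower; shapes near the original edges may be partly or wholly outside the frame — a crop-and-rescale.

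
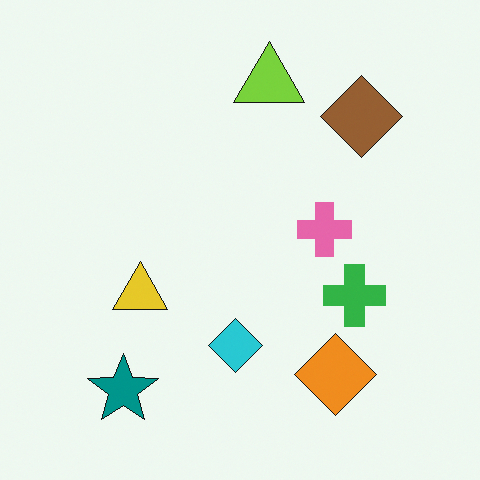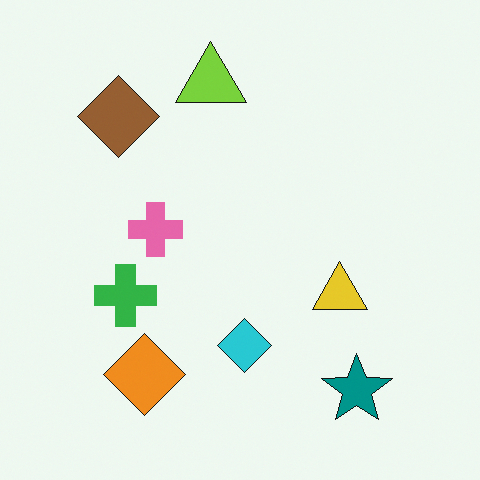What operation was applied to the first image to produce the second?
The image was flipped horizontally (left ↔ right).

The brown diamond is in the top-right of the first image and the top-left of the second — shapes on opposite sides of the vertical midline have swapped in a mirror flip.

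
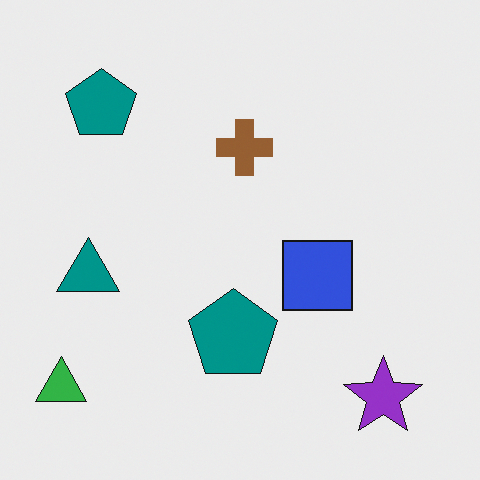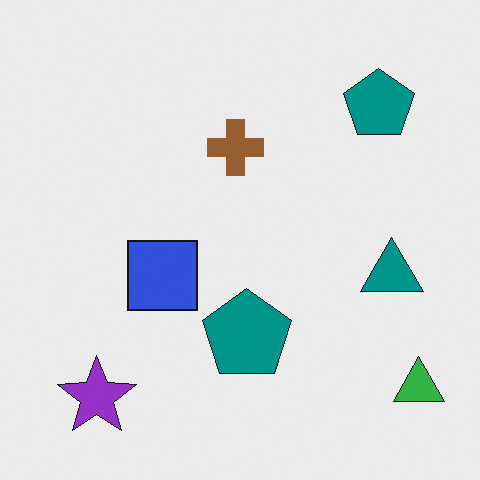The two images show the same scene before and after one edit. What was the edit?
The transformation is: flipped horizontally (left ↔ right).

The green triangle is in the bottom-left of the first image and the bottom-right of the second — shapes on opposite sides of the vertical midline have swapped in a mirror flip.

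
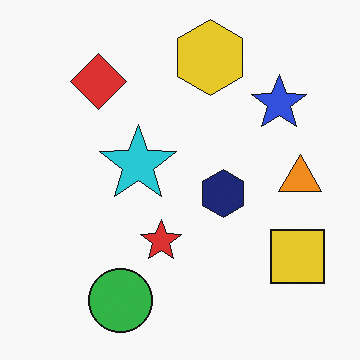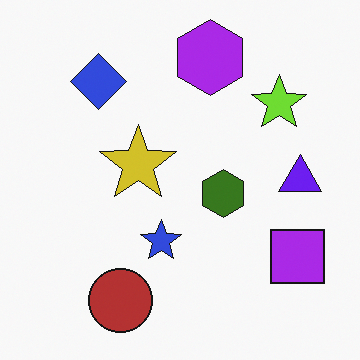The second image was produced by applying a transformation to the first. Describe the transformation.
It was hue-shifted by a large amount.

Every shape's color has rotated by the same amount around the hue wheel — a uniform hue shift.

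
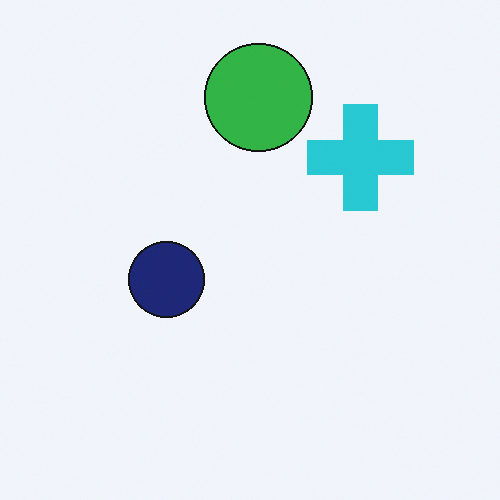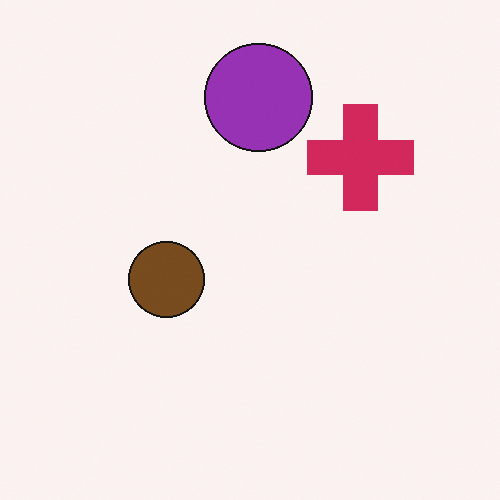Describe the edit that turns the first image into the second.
The transformation is: hue-shifted through roughly half the color wheel.

Every shape's color has rotated by the same amount around the hue wheel — a uniform hue shift.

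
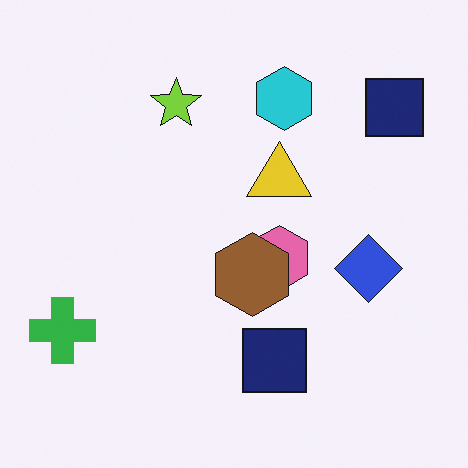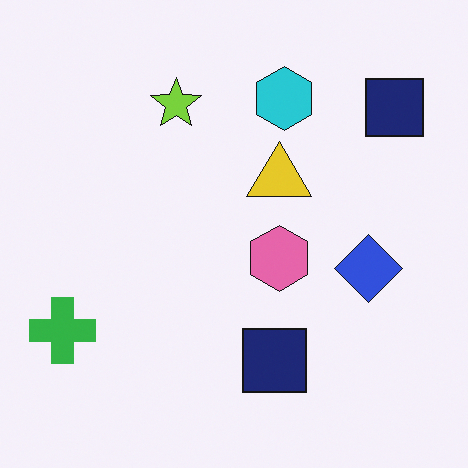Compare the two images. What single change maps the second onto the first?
This is the original image overlaid with an additional brown hexagon.

A brown hexagon appears in the first image that is absent from the second.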